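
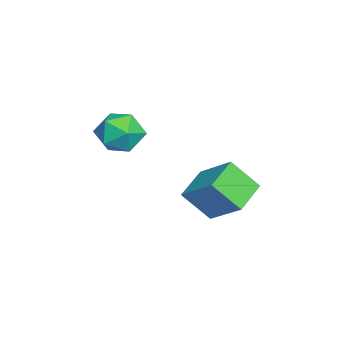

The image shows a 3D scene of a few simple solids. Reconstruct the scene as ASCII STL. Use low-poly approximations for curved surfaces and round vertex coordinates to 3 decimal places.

solid 
facet normal -0.675 0.190 0.713
outer loop
vertex -3.947 -0.477 1.192
vertex -3.761 -1.187 1.557
vertex -3.355 -0.504 1.759
endloop
endfacet
facet normal -0.400 0.795 0.456
outer loop
vertex -3.947 -0.477 1.192
vertex -3.355 -0.504 1.759
vertex -3.25 -0.06 1.076
endloop
endfacet
facet normal -0.527 0.813 -0.246
outer loop
vertex -3.947 -0.477 1.192
vertex -3.25 -0.06 1.076
vertex -3.591 -0.47 0.453
endloop
endfacet
facet normal -0.880 0.219 -0.422
outer loop
vertex -3.947 -0.477 1.192
vertex -3.591 -0.47 0.453
vertex -3.907 -1.166 0.75
endloop
endfacet
facet normal -0.971 -0.166 0.171
outer loop
vertex -3.947 -0.477 1.192
vertex -3.907 -1.166 0.75
vertex -3.761 -1.187 1.557
endloop
endfacet
facet normal 0.308 0.775 0.551
outer loop
vertex -3.25 -0.06 1.076
vertex -3.355 -0.504 1.759
vertex -2.633 -0.514 1.37
endloop
endfacet
facet normal -0.137 -0.205 0.969
outer loop
vertex -3.355 -0.504 1.759
vertex -3.761 -1.187 1.557
vertex -2.949 -1.21 1.667
endloop
endfacet
facet normal -0.618 -0.781 0.092
outer loop
vertex -3.761 -1.187 1.557
vertex -3.907 -1.166 0.75
vertex -3.29 -1.62 1.044
endloop
endfacet
facet normal -0.470 -0.157 -0.869
outer loop
vertex -3.907 -1.166 0.75
vertex -3.591 -0.47 0.453
vertex -3.185 -1.176 0.361
endloop
endfacet
facet normal 0.102 0.804 -0.585
outer loop
vertex -3.591 -0.47 0.453
vertex -3.25 -0.06 1.076
vertex -2.779 -0.493 0.563
endloop
endfacet
facet normal 0.880 -0.219 0.422
outer loop
vertex -2.593 -1.203 0.928
vertex -2.633 -0.514 1.37
vertex -2.949 -1.21 1.667
endloop
endfacet
facet normal 0.527 -0.813 0.246
outer loop
vertex -2.593 -1.203 0.928
vertex -2.949 -1.21 1.667
vertex -3.29 -1.62 1.044
endloop
endfacet
facet normal 0.400 -0.795 -0.456
outer loop
vertex -2.593 -1.203 0.928
vertex -3.29 -1.62 1.044
vertex -3.185 -1.176 0.361
endloop
endfacet
facet normal 0.675 -0.190 -0.713
outer loop
vertex -2.593 -1.203 0.928
vertex -3.185 -1.176 0.361
vertex -2.779 -0.493 0.563
endloop
endfacet
facet normal 0.971 0.166 -0.171
outer loop
vertex -2.593 -1.203 0.928
vertex -2.779 -0.493 0.563
vertex -2.633 -0.514 1.37
endloop
endfacet
facet normal 0.470 0.157 0.869
outer loop
vertex -2.949 -1.21 1.667
vertex -2.633 -0.514 1.37
vertex -3.355 -0.504 1.759
endloop
endfacet
facet normal -0.102 -0.804 0.585
outer loop
vertex -3.29 -1.62 1.044
vertex -2.949 -1.21 1.667
vertex -3.761 -1.187 1.557
endloop
endfacet
facet normal -0.308 -0.775 -0.551
outer loop
vertex -3.185 -1.176 0.361
vertex -3.29 -1.62 1.044
vertex -3.907 -1.166 0.75
endloop
endfacet
facet normal 0.137 0.205 -0.969
outer loop
vertex -2.779 -0.493 0.563
vertex -3.185 -1.176 0.361
vertex -3.591 -0.47 0.453
endloop
endfacet
facet normal 0.618 0.781 -0.092
outer loop
vertex -2.633 -0.514 1.37
vertex -2.779 -0.493 0.563
vertex -3.25 -0.06 1.076
endloop
endfacet
facet normal -0.879 0.359 0.315
outer loop
vertex -4.104 1.39 -0.892
vertex -3.402 2.338 -0.014
vertex -4.09 2.24 -1.822
endloop
endfacet
facet normal -0.477 -0.645 -0.597
outer loop
vertex -3.018 1.802 -2.206
vertex -4.104 1.39 -0.892
vertex -4.09 2.24 -1.822
endloop
endfacet
facet normal -0.879 0.359 0.315
outer loop
vertex -4.09 2.24 -1.822
vertex -3.402 2.338 -0.014
vertex -3.388 3.188 -0.944
endloop
endfacet
facet normal 0.011 0.675 -0.738
outer loop
vertex -3.388 3.188 -0.944
vertex -3.018 1.802 -2.206
vertex -4.09 2.24 -1.822
endloop
endfacet
facet normal -0.011 -0.675 0.738
outer loop
vertex -4.104 1.39 -0.892
vertex -2.33 1.9 -0.398
vertex -3.402 2.338 -0.014
endloop
endfacet
facet normal -0.477 -0.645 -0.597
outer loop
vertex -3.032 0.952 -1.276
vertex -4.104 1.39 -0.892
vertex -3.018 1.802 -2.206
endloop
endfacet
facet normal -0.011 -0.675 0.738
outer loop
vertex -3.032 0.952 -1.276
vertex -2.33 1.9 -0.398
vertex -4.104 1.39 -0.892
endloop
endfacet
facet normal 0.477 0.645 0.597
outer loop
vertex -3.402 2.338 -0.014
vertex -2.33 1.9 -0.398
vertex -3.388 3.188 -0.944
endloop
endfacet
facet normal 0.011 0.675 -0.738
outer loop
vertex -2.316 2.75 -1.328
vertex -3.018 1.802 -2.206
vertex -3.388 3.188 -0.944
endloop
endfacet
facet normal 0.477 0.645 0.597
outer loop
vertex -3.388 3.188 -0.944
vertex -2.33 1.9 -0.398
vertex -2.316 2.75 -1.328
endloop
endfacet
facet normal 0.879 -0.359 -0.315
outer loop
vertex -2.316 2.75 -1.328
vertex -3.032 0.952 -1.276
vertex -3.018 1.802 -2.206
endloop
endfacet
facet normal 0.879 -0.359 -0.315
outer loop
vertex -2.33 1.9 -0.398
vertex -3.032 0.952 -1.276
vertex -2.316 2.75 -1.328
endloop
endfacet

endsolid


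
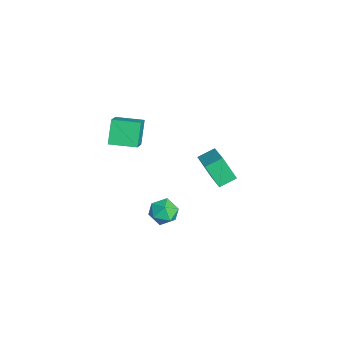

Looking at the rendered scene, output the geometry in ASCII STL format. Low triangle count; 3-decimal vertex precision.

solid 
facet normal -0.569 0.216 0.794
outer loop
vertex -0.572 -3.86 4.601
vertex -0.072 -2.3 4.535
vertex -2.069 -3.431 3.411
endloop
endfacet
facet normal -0.305 -0.952 0.040
outer loop
vertex -1.148 -3.78 2.125
vertex -0.572 -3.86 4.601
vertex -2.069 -3.431 3.411
endloop
endfacet
facet normal -0.569 0.216 0.794
outer loop
vertex -2.069 -3.431 3.411
vertex -0.072 -2.3 4.535
vertex -1.57 -1.871 3.345
endloop
endfacet
facet normal -0.764 0.219 -0.607
outer loop
vertex -1.57 -1.871 3.345
vertex -1.148 -3.78 2.125
vertex -2.069 -3.431 3.411
endloop
endfacet
facet normal 0.764 -0.219 0.607
outer loop
vertex -0.572 -3.86 4.601
vertex 0.849 -2.649 3.249
vertex -0.072 -2.3 4.535
endloop
endfacet
facet normal -0.304 -0.952 0.040
outer loop
vertex 0.35 -4.209 3.315
vertex -0.572 -3.86 4.601
vertex -1.148 -3.78 2.125
endloop
endfacet
facet normal 0.764 -0.219 0.607
outer loop
vertex 0.35 -4.209 3.315
vertex 0.849 -2.649 3.249
vertex -0.572 -3.86 4.601
endloop
endfacet
facet normal 0.304 0.952 -0.040
outer loop
vertex -0.072 -2.3 4.535
vertex 0.849 -2.649 3.249
vertex -1.57 -1.871 3.345
endloop
endfacet
facet normal -0.764 0.219 -0.607
outer loop
vertex -0.648 -2.22 2.059
vertex -1.148 -3.78 2.125
vertex -1.57 -1.871 3.345
endloop
endfacet
facet normal 0.304 0.952 -0.040
outer loop
vertex -1.57 -1.871 3.345
vertex 0.849 -2.649 3.249
vertex -0.648 -2.22 2.059
endloop
endfacet
facet normal 0.569 -0.216 -0.794
outer loop
vertex -0.648 -2.22 2.059
vertex 0.35 -4.209 3.315
vertex -1.148 -3.78 2.125
endloop
endfacet
facet normal 0.569 -0.216 -0.794
outer loop
vertex 0.849 -2.649 3.249
vertex 0.35 -4.209 3.315
vertex -0.648 -2.22 2.059
endloop
endfacet
facet normal 0.064 0.520 0.852
outer loop
vertex 3.191 -0.789 -0.355
vertex 2.498 -1.301 0.01
vertex 3.387 -1.576 0.111
endloop
endfacet
facet normal 0.698 0.486 0.527
outer loop
vertex 3.191 -0.789 -0.355
vertex 3.387 -1.576 0.111
vertex 3.844 -1.375 -0.68
endloop
endfacet
facet normal 0.627 0.769 -0.125
outer loop
vertex 3.191 -0.789 -0.355
vertex 3.844 -1.375 -0.68
vertex 3.237 -0.976 -1.271
endloop
endfacet
facet normal -0.050 0.978 -0.202
outer loop
vertex 3.191 -0.789 -0.355
vertex 3.237 -0.976 -1.271
vertex 2.406 -0.93 -0.844
endloop
endfacet
facet normal -0.398 0.825 0.401
outer loop
vertex 3.191 -0.789 -0.355
vertex 2.406 -0.93 -0.844
vertex 2.498 -1.301 0.01
endloop
endfacet
facet normal 0.869 -0.204 0.450
outer loop
vertex 3.844 -1.375 -0.68
vertex 3.387 -1.576 0.111
vertex 3.554 -2.25 -0.516
endloop
endfacet
facet normal -0.156 -0.146 0.977
outer loop
vertex 3.387 -1.576 0.111
vertex 2.498 -1.301 0.01
vertex 2.723 -2.204 -0.089
endloop
endfacet
facet normal -0.905 0.346 0.248
outer loop
vertex 2.498 -1.301 0.01
vertex 2.406 -0.93 -0.844
vertex 2.116 -1.805 -0.68
endloop
endfacet
facet normal -0.342 0.593 -0.729
outer loop
vertex 2.406 -0.93 -0.844
vertex 3.237 -0.976 -1.271
vertex 2.573 -1.604 -1.471
endloop
endfacet
facet normal 0.755 0.254 -0.604
outer loop
vertex 3.237 -0.976 -1.271
vertex 3.844 -1.375 -0.68
vertex 3.462 -1.879 -1.37
endloop
endfacet
facet normal 0.050 -0.978 0.202
outer loop
vertex 2.769 -2.391 -1.005
vertex 3.554 -2.25 -0.516
vertex 2.723 -2.204 -0.089
endloop
endfacet
facet normal -0.627 -0.769 0.125
outer loop
vertex 2.769 -2.391 -1.005
vertex 2.723 -2.204 -0.089
vertex 2.116 -1.805 -0.68
endloop
endfacet
facet normal -0.698 -0.486 -0.527
outer loop
vertex 2.769 -2.391 -1.005
vertex 2.116 -1.805 -0.68
vertex 2.573 -1.604 -1.471
endloop
endfacet
facet normal -0.064 -0.520 -0.852
outer loop
vertex 2.769 -2.391 -1.005
vertex 2.573 -1.604 -1.471
vertex 3.462 -1.879 -1.37
endloop
endfacet
facet normal 0.398 -0.825 -0.401
outer loop
vertex 2.769 -2.391 -1.005
vertex 3.462 -1.879 -1.37
vertex 3.554 -2.25 -0.516
endloop
endfacet
facet normal 0.342 -0.593 0.729
outer loop
vertex 2.723 -2.204 -0.089
vertex 3.554 -2.25 -0.516
vertex 3.387 -1.576 0.111
endloop
endfacet
facet normal -0.755 -0.254 0.604
outer loop
vertex 2.116 -1.805 -0.68
vertex 2.723 -2.204 -0.089
vertex 2.498 -1.301 0.01
endloop
endfacet
facet normal -0.869 0.204 -0.450
outer loop
vertex 2.573 -1.604 -1.471
vertex 2.116 -1.805 -0.68
vertex 2.406 -0.93 -0.844
endloop
endfacet
facet normal 0.156 0.146 -0.977
outer loop
vertex 3.462 -1.879 -1.37
vertex 2.573 -1.604 -1.471
vertex 3.237 -0.976 -1.271
endloop
endfacet
facet normal 0.905 -0.346 -0.248
outer loop
vertex 3.554 -2.25 -0.516
vertex 3.462 -1.879 -1.37
vertex 3.844 -1.375 -0.68
endloop
endfacet
facet normal -0.332 -0.415 0.847
outer loop
vertex -2.848 2.875 -2.11
vertex -4.651 2.766 -2.87
vertex -2.6 1.794 -2.542
endloop
endfacet
facet normal 0.920 0.056 0.388
outer loop
vertex -2.009 2.534 -4.05
vertex -2.848 2.875 -2.11
vertex -2.6 1.794 -2.542
endloop
endfacet
facet normal -0.332 -0.416 0.847
outer loop
vertex -2.6 1.794 -2.542
vertex -4.651 2.766 -2.87
vertex -4.403 1.686 -3.303
endloop
endfacet
facet normal 0.208 -0.908 -0.364
outer loop
vertex -4.403 1.686 -3.303
vertex -2.009 2.534 -4.05
vertex -2.6 1.794 -2.542
endloop
endfacet
facet normal -0.208 0.908 0.364
outer loop
vertex -2.848 2.875 -2.11
vertex -4.06 3.506 -4.378
vertex -4.651 2.766 -2.87
endloop
endfacet
facet normal 0.920 0.056 0.388
outer loop
vertex -2.257 3.614 -3.617
vertex -2.848 2.875 -2.11
vertex -2.009 2.534 -4.05
endloop
endfacet
facet normal -0.208 0.908 0.364
outer loop
vertex -2.257 3.614 -3.617
vertex -4.06 3.506 -4.378
vertex -2.848 2.875 -2.11
endloop
endfacet
facet normal -0.920 -0.056 -0.388
outer loop
vertex -4.651 2.766 -2.87
vertex -4.06 3.506 -4.378
vertex -4.403 1.686 -3.303
endloop
endfacet
facet normal 0.208 -0.908 -0.364
outer loop
vertex -3.812 2.425 -4.81
vertex -2.009 2.534 -4.05
vertex -4.403 1.686 -3.303
endloop
endfacet
facet normal -0.920 -0.056 -0.388
outer loop
vertex -4.403 1.686 -3.303
vertex -4.06 3.506 -4.378
vertex -3.812 2.425 -4.81
endloop
endfacet
facet normal 0.332 0.416 -0.847
outer loop
vertex -3.812 2.425 -4.81
vertex -2.257 3.614 -3.617
vertex -2.009 2.534 -4.05
endloop
endfacet
facet normal 0.333 0.415 -0.847
outer loop
vertex -4.06 3.506 -4.378
vertex -2.257 3.614 -3.617
vertex -3.812 2.425 -4.81
endloop
endfacet

endsolid


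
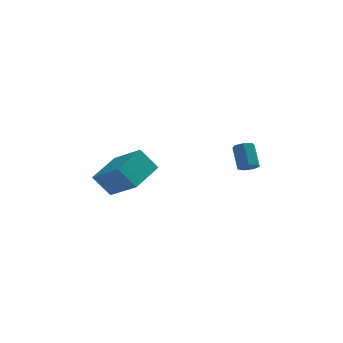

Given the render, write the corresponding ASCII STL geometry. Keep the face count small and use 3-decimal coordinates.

solid 
facet normal 0.201 -0.589 -0.783
outer loop
vertex 4.053 -3.343 2.347
vertex 3.616 -3.127 2.072
vertex 4.147 -2.951 2.076
endloop
endfacet
facet normal 0.960 -0.040 0.276
outer loop
vertex 4.053 -3.343 2.347
vertex 4.147 -2.951 2.076
vertex 3.762 -2.489 3.483
endloop
endfacet
facet normal 0.960 -0.040 0.276
outer loop
vertex 3.762 -2.489 3.483
vertex 4.147 -2.951 2.076
vertex 3.856 -2.097 3.212
endloop
endfacet
facet normal -0.201 0.589 0.783
outer loop
vertex 3.762 -2.489 3.483
vertex 3.856 -2.097 3.212
vertex 3.324 -2.273 3.208
endloop
endfacet
facet normal 0.201 -0.587 -0.784
outer loop
vertex 4.147 -2.951 2.076
vertex 3.616 -3.127 2.072
vertex 3.841 -2.691 1.803
endloop
endfacet
facet normal 0.750 0.606 -0.264
outer loop
vertex 4.147 -2.951 2.076
vertex 3.841 -2.691 1.803
vertex 3.856 -2.097 3.212
endloop
endfacet
facet normal 0.751 0.606 -0.263
outer loop
vertex 3.856 -2.097 3.212
vertex 3.841 -2.691 1.803
vertex 3.55 -1.837 2.938
endloop
endfacet
facet normal -0.201 0.589 0.783
outer loop
vertex 3.856 -2.097 3.212
vertex 3.55 -1.837 2.938
vertex 3.324 -2.273 3.208
endloop
endfacet
facet normal 0.201 -0.587 -0.784
outer loop
vertex 3.841 -2.691 1.803
vertex 3.616 -3.127 2.072
vertex 3.365 -2.759 1.732
endloop
endfacet
facet normal -0.023 0.796 -0.605
outer loop
vertex 3.841 -2.691 1.803
vertex 3.365 -2.759 1.732
vertex 3.55 -1.837 2.938
endloop
endfacet
facet normal -0.025 0.796 -0.605
outer loop
vertex 3.55 -1.837 2.938
vertex 3.365 -2.759 1.732
vertex 3.074 -1.906 2.867
endloop
endfacet
facet normal -0.202 0.589 0.782
outer loop
vertex 3.55 -1.837 2.938
vertex 3.074 -1.906 2.867
vertex 3.324 -2.273 3.208
endloop
endfacet
facet normal 0.200 -0.588 -0.784
outer loop
vertex 3.365 -2.759 1.732
vertex 3.616 -3.127 2.072
vertex 3.078 -3.105 1.918
endloop
endfacet
facet normal -0.782 0.385 -0.490
outer loop
vertex 3.365 -2.759 1.732
vertex 3.078 -3.105 1.918
vertex 3.074 -1.906 2.867
endloop
endfacet
facet normal -0.780 0.386 -0.492
outer loop
vertex 3.074 -1.906 2.867
vertex 3.078 -3.105 1.918
vertex 2.786 -2.251 3.053
endloop
endfacet
facet normal -0.201 0.590 0.782
outer loop
vertex 3.074 -1.906 2.867
vertex 2.786 -2.251 3.053
vertex 3.324 -2.273 3.208
endloop
endfacet
facet normal 0.200 -0.589 -0.783
outer loop
vertex 3.078 -3.105 1.918
vertex 3.616 -3.127 2.072
vertex 3.196 -3.466 2.22
endloop
endfacet
facet normal -0.949 -0.316 -0.007
outer loop
vertex 3.078 -3.105 1.918
vertex 3.196 -3.466 2.22
vertex 2.786 -2.251 3.053
endloop
endfacet
facet normal -0.949 -0.315 -0.007
outer loop
vertex 2.786 -2.251 3.053
vertex 3.196 -3.466 2.22
vertex 2.904 -2.613 3.355
endloop
endfacet
facet normal -0.202 0.588 0.783
outer loop
vertex 2.786 -2.251 3.053
vertex 2.904 -2.613 3.355
vertex 3.324 -2.273 3.208
endloop
endfacet
facet normal 0.199 -0.589 -0.783
outer loop
vertex 3.196 -3.466 2.22
vertex 3.616 -3.127 2.072
vertex 3.63 -3.573 2.411
endloop
endfacet
facet normal -0.404 -0.778 0.481
outer loop
vertex 3.196 -3.466 2.22
vertex 3.63 -3.573 2.411
vertex 2.904 -2.613 3.355
endloop
endfacet
facet normal -0.402 -0.778 0.482
outer loop
vertex 2.904 -2.613 3.355
vertex 3.63 -3.573 2.411
vertex 3.338 -2.719 3.546
endloop
endfacet
facet normal -0.201 0.588 0.784
outer loop
vertex 2.904 -2.613 3.355
vertex 3.338 -2.719 3.546
vertex 3.324 -2.273 3.208
endloop
endfacet
facet normal 0.202 -0.589 -0.783
outer loop
vertex 3.63 -3.573 2.411
vertex 3.616 -3.127 2.072
vertex 4.053 -3.343 2.347
endloop
endfacet
facet normal 0.448 -0.655 0.608
outer loop
vertex 3.63 -3.573 2.411
vertex 4.053 -3.343 2.347
vertex 3.338 -2.719 3.546
endloop
endfacet
facet normal 0.446 -0.657 0.608
outer loop
vertex 3.338 -2.719 3.546
vertex 4.053 -3.343 2.347
vertex 3.762 -2.489 3.483
endloop
endfacet
facet normal -0.202 0.587 0.784
outer loop
vertex 3.338 -2.719 3.546
vertex 3.762 -2.489 3.483
vertex 3.324 -2.273 3.208
endloop
endfacet
facet normal -0.602 -0.000 0.798
outer loop
vertex -2.75 -3.536 1.934
vertex -1.812 -1.821 2.643
vertex -4.166 -2.32 0.866
endloop
endfacet
facet normal -0.451 -0.825 -0.341
outer loop
vertex -3.268 -2.319 -0.323
vertex -2.75 -3.536 1.934
vertex -4.166 -2.32 0.866
endloop
endfacet
facet normal -0.602 -0.000 0.798
outer loop
vertex -4.166 -2.32 0.866
vertex -1.812 -1.821 2.643
vertex -3.227 -0.605 1.575
endloop
endfacet
facet normal -0.658 0.566 -0.497
outer loop
vertex -3.227 -0.605 1.575
vertex -3.268 -2.319 -0.323
vertex -4.166 -2.32 0.866
endloop
endfacet
facet normal 0.658 -0.565 0.497
outer loop
vertex -2.75 -3.536 1.934
vertex -0.914 -1.82 1.454
vertex -1.812 -1.821 2.643
endloop
endfacet
facet normal -0.451 -0.825 -0.341
outer loop
vertex -1.853 -3.535 0.745
vertex -2.75 -3.536 1.934
vertex -3.268 -2.319 -0.323
endloop
endfacet
facet normal 0.659 -0.566 0.496
outer loop
vertex -1.853 -3.535 0.745
vertex -0.914 -1.82 1.454
vertex -2.75 -3.536 1.934
endloop
endfacet
facet normal 0.451 0.825 0.341
outer loop
vertex -1.812 -1.821 2.643
vertex -0.914 -1.82 1.454
vertex -3.227 -0.605 1.575
endloop
endfacet
facet normal -0.659 0.565 -0.496
outer loop
vertex -2.33 -0.604 0.386
vertex -3.268 -2.319 -0.323
vertex -3.227 -0.605 1.575
endloop
endfacet
facet normal 0.451 0.825 0.341
outer loop
vertex -3.227 -0.605 1.575
vertex -0.914 -1.82 1.454
vertex -2.33 -0.604 0.386
endloop
endfacet
facet normal 0.603 0.000 -0.798
outer loop
vertex -2.33 -0.604 0.386
vertex -1.853 -3.535 0.745
vertex -3.268 -2.319 -0.323
endloop
endfacet
facet normal 0.602 0.000 -0.798
outer loop
vertex -0.914 -1.82 1.454
vertex -1.853 -3.535 0.745
vertex -2.33 -0.604 0.386
endloop
endfacet

endsolid


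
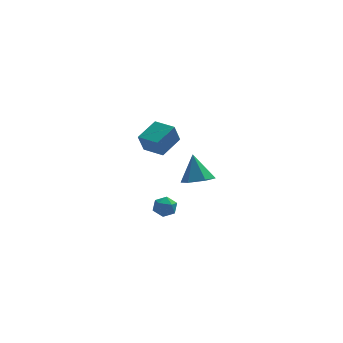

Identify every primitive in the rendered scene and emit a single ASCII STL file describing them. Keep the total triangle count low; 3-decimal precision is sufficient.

solid 
facet normal 0.156 -0.399 -0.903
outer loop
vertex 0.915 -1.447 -1.818
vertex -0.047 -1.408 -2.001
vertex 0.528 -0.65 -2.237
endloop
endfacet
facet normal 0.757 0.552 0.350
outer loop
vertex 0.915 -1.447 -1.818
vertex 0.528 -0.65 -2.237
vertex -0.333 -0.672 -0.339
endloop
endfacet
facet normal 0.156 -0.399 -0.903
outer loop
vertex 0.528 -0.65 -2.237
vertex -0.047 -1.408 -2.001
vertex -0.434 -0.611 -2.42
endloop
endfacet
facet normal 0.035 0.999 0.028
outer loop
vertex 0.528 -0.65 -2.237
vertex -0.434 -0.611 -2.42
vertex -0.333 -0.672 -0.339
endloop
endfacet
facet normal 0.155 -0.400 -0.903
outer loop
vertex -0.434 -0.611 -2.42
vertex -0.047 -1.408 -2.001
vertex -1.009 -1.368 -2.184
endloop
endfacet
facet normal -0.787 0.615 0.056
outer loop
vertex -0.434 -0.611 -2.42
vertex -1.009 -1.368 -2.184
vertex -0.333 -0.672 -0.339
endloop
endfacet
facet normal 0.155 -0.400 -0.903
outer loop
vertex -1.009 -1.368 -2.184
vertex -0.047 -1.408 -2.001
vertex -0.622 -2.165 -1.765
endloop
endfacet
facet normal -0.887 -0.217 0.407
outer loop
vertex -1.009 -1.368 -2.184
vertex -0.622 -2.165 -1.765
vertex -0.333 -0.672 -0.339
endloop
endfacet
facet normal 0.155 -0.400 -0.903
outer loop
vertex -0.622 -2.165 -1.765
vertex -0.047 -1.408 -2.001
vertex 0.34 -2.205 -1.582
endloop
endfacet
facet normal -0.166 -0.664 0.729
outer loop
vertex -0.622 -2.165 -1.765
vertex 0.34 -2.205 -1.582
vertex -0.333 -0.672 -0.339
endloop
endfacet
facet normal 0.156 -0.399 -0.903
outer loop
vertex 0.34 -2.205 -1.582
vertex -0.047 -1.408 -2.001
vertex 0.915 -1.447 -1.818
endloop
endfacet
facet normal 0.656 -0.280 0.701
outer loop
vertex 0.34 -2.205 -1.582
vertex 0.915 -1.447 -1.818
vertex -0.333 -0.672 -0.339
endloop
endfacet
facet normal -0.181 0.728 0.662
outer loop
vertex -1.798 -2.85 -2.745
vertex -2.436 -3.185 -2.551
vertex -1.803 -3.353 -2.193
endloop
endfacet
facet normal 0.520 0.629 0.578
outer loop
vertex -1.798 -2.85 -2.745
vertex -1.803 -3.353 -2.193
vertex -1.248 -3.353 -2.693
endloop
endfacet
facet normal 0.676 0.728 -0.112
outer loop
vertex -1.798 -2.85 -2.745
vertex -1.248 -3.353 -2.693
vertex -1.539 -3.185 -3.36
endloop
endfacet
facet normal 0.071 0.888 -0.454
outer loop
vertex -1.798 -2.85 -2.745
vertex -1.539 -3.185 -3.36
vertex -2.273 -3.081 -3.272
endloop
endfacet
facet normal -0.459 0.888 0.024
outer loop
vertex -1.798 -2.85 -2.745
vertex -2.273 -3.081 -3.272
vertex -2.436 -3.185 -2.551
endloop
endfacet
facet normal 0.668 -0.051 0.742
outer loop
vertex -1.248 -3.353 -2.693
vertex -1.803 -3.353 -2.193
vertex -1.547 -3.999 -2.468
endloop
endfacet
facet normal -0.467 0.109 0.877
outer loop
vertex -1.803 -3.353 -2.193
vertex -2.436 -3.185 -2.551
vertex -2.281 -3.895 -2.38
endloop
endfacet
facet normal -0.916 0.370 -0.154
outer loop
vertex -2.436 -3.185 -2.551
vertex -2.273 -3.081 -3.272
vertex -2.572 -3.727 -3.047
endloop
endfacet
facet normal -0.058 0.371 -0.927
outer loop
vertex -2.273 -3.081 -3.272
vertex -1.539 -3.185 -3.36
vertex -2.017 -3.727 -3.547
endloop
endfacet
facet normal 0.921 0.111 -0.374
outer loop
vertex -1.539 -3.185 -3.36
vertex -1.248 -3.353 -2.693
vertex -1.384 -3.895 -3.189
endloop
endfacet
facet normal -0.071 -0.888 0.454
outer loop
vertex -2.022 -4.23 -2.995
vertex -1.547 -3.999 -2.468
vertex -2.281 -3.895 -2.38
endloop
endfacet
facet normal -0.676 -0.728 0.112
outer loop
vertex -2.022 -4.23 -2.995
vertex -2.281 -3.895 -2.38
vertex -2.572 -3.727 -3.047
endloop
endfacet
facet normal -0.520 -0.629 -0.578
outer loop
vertex -2.022 -4.23 -2.995
vertex -2.572 -3.727 -3.047
vertex -2.017 -3.727 -3.547
endloop
endfacet
facet normal 0.181 -0.728 -0.662
outer loop
vertex -2.022 -4.23 -2.995
vertex -2.017 -3.727 -3.547
vertex -1.384 -3.895 -3.189
endloop
endfacet
facet normal 0.459 -0.888 -0.024
outer loop
vertex -2.022 -4.23 -2.995
vertex -1.384 -3.895 -3.189
vertex -1.547 -3.999 -2.468
endloop
endfacet
facet normal 0.058 -0.371 0.927
outer loop
vertex -2.281 -3.895 -2.38
vertex -1.547 -3.999 -2.468
vertex -1.803 -3.353 -2.193
endloop
endfacet
facet normal -0.921 -0.111 0.374
outer loop
vertex -2.572 -3.727 -3.047
vertex -2.281 -3.895 -2.38
vertex -2.436 -3.185 -2.551
endloop
endfacet
facet normal -0.668 0.051 -0.742
outer loop
vertex -2.017 -3.727 -3.547
vertex -2.572 -3.727 -3.047
vertex -2.273 -3.081 -3.272
endloop
endfacet
facet normal 0.467 -0.109 -0.877
outer loop
vertex -1.384 -3.895 -3.189
vertex -2.017 -3.727 -3.547
vertex -1.539 -3.185 -3.36
endloop
endfacet
facet normal 0.916 -0.370 0.154
outer loop
vertex -1.547 -3.999 -2.468
vertex -1.384 -3.895 -3.189
vertex -1.248 -3.353 -2.693
endloop
endfacet
facet normal -0.772 0.636 0.009
outer loop
vertex -3.383 3.574 -1.113
vertex -2.38 4.781 -0.435
vertex -3.051 3.994 -2.352
endloop
endfacet
facet normal -0.586 -0.706 -0.397
outer loop
vertex -1.94 3.079 -2.365
vertex -3.383 3.574 -1.113
vertex -3.051 3.994 -2.352
endloop
endfacet
facet normal -0.772 0.636 0.009
outer loop
vertex -3.051 3.994 -2.352
vertex -2.38 4.781 -0.435
vertex -2.048 5.202 -1.674
endloop
endfacet
facet normal 0.246 0.311 -0.918
outer loop
vertex -2.048 5.202 -1.674
vertex -1.94 3.079 -2.365
vertex -3.051 3.994 -2.352
endloop
endfacet
facet normal -0.246 -0.311 0.918
outer loop
vertex -3.383 3.574 -1.113
vertex -1.269 3.866 -0.448
vertex -2.38 4.781 -0.435
endloop
endfacet
facet normal -0.587 -0.706 -0.397
outer loop
vertex -2.272 2.658 -1.126
vertex -3.383 3.574 -1.113
vertex -1.94 3.079 -2.365
endloop
endfacet
facet normal -0.246 -0.311 0.918
outer loop
vertex -2.272 2.658 -1.126
vertex -1.269 3.866 -0.448
vertex -3.383 3.574 -1.113
endloop
endfacet
facet normal 0.586 0.706 0.397
outer loop
vertex -2.38 4.781 -0.435
vertex -1.269 3.866 -0.448
vertex -2.048 5.202 -1.674
endloop
endfacet
facet normal 0.246 0.311 -0.918
outer loop
vertex -0.937 4.286 -1.687
vertex -1.94 3.079 -2.365
vertex -2.048 5.202 -1.674
endloop
endfacet
facet normal 0.587 0.706 0.397
outer loop
vertex -2.048 5.202 -1.674
vertex -1.269 3.866 -0.448
vertex -0.937 4.286 -1.687
endloop
endfacet
facet normal 0.772 -0.636 -0.009
outer loop
vertex -0.937 4.286 -1.687
vertex -2.272 2.658 -1.126
vertex -1.94 3.079 -2.365
endloop
endfacet
facet normal 0.772 -0.636 -0.009
outer loop
vertex -1.269 3.866 -0.448
vertex -2.272 2.658 -1.126
vertex -0.937 4.286 -1.687
endloop
endfacet

endsolid


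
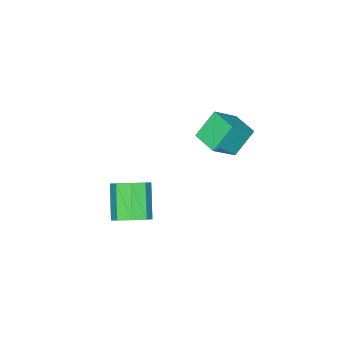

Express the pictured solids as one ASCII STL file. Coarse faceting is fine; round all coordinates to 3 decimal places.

solid 
facet normal -0.621 0.180 0.763
outer loop
vertex -3.731 -0.612 1.36
vertex -3.338 0.815 1.344
vertex -5.036 -0.265 0.216
endloop
endfacet
facet normal -0.265 -0.964 0.010
outer loop
vertex -3.962 -0.575 -1.104
vertex -3.731 -0.612 1.36
vertex -5.036 -0.265 0.216
endloop
endfacet
facet normal -0.621 0.180 0.763
outer loop
vertex -5.036 -0.265 0.216
vertex -3.338 0.815 1.344
vertex -4.643 1.162 0.2
endloop
endfacet
facet normal -0.738 0.196 -0.646
outer loop
vertex -4.643 1.162 0.2
vertex -3.962 -0.575 -1.104
vertex -5.036 -0.265 0.216
endloop
endfacet
facet normal 0.738 -0.196 0.646
outer loop
vertex -3.731 -0.612 1.36
vertex -2.264 0.505 0.024
vertex -3.338 0.815 1.344
endloop
endfacet
facet normal -0.265 -0.964 0.010
outer loop
vertex -2.657 -0.922 0.04
vertex -3.731 -0.612 1.36
vertex -3.962 -0.575 -1.104
endloop
endfacet
facet normal 0.738 -0.196 0.646
outer loop
vertex -2.657 -0.922 0.04
vertex -2.264 0.505 0.024
vertex -3.731 -0.612 1.36
endloop
endfacet
facet normal 0.265 0.964 -0.010
outer loop
vertex -3.338 0.815 1.344
vertex -2.264 0.505 0.024
vertex -4.643 1.162 0.2
endloop
endfacet
facet normal -0.738 0.196 -0.646
outer loop
vertex -3.569 0.852 -1.12
vertex -3.962 -0.575 -1.104
vertex -4.643 1.162 0.2
endloop
endfacet
facet normal 0.265 0.964 -0.010
outer loop
vertex -4.643 1.162 0.2
vertex -2.264 0.505 0.024
vertex -3.569 0.852 -1.12
endloop
endfacet
facet normal 0.621 -0.180 -0.763
outer loop
vertex -3.569 0.852 -1.12
vertex -2.657 -0.922 0.04
vertex -3.962 -0.575 -1.104
endloop
endfacet
facet normal 0.621 -0.180 -0.763
outer loop
vertex -2.264 0.505 0.024
vertex -2.657 -0.922 0.04
vertex -3.569 0.852 -1.12
endloop
endfacet
facet normal 0.538 0.494 -0.683
outer loop
vertex 2.775 -0.322 -2.077
vertex 2.282 -0.784 -2.8
vertex 2.155 0.056 -2.292
endloop
endfacet
facet normal 0.201 0.712 0.673
outer loop
vertex 2.775 -0.322 -2.077
vertex 2.155 0.056 -2.292
vertex 1.671 -1.334 -0.677
endloop
endfacet
facet normal 0.201 0.712 0.673
outer loop
vertex 1.671 -1.334 -0.677
vertex 2.155 0.056 -2.292
vertex 1.051 -0.956 -0.892
endloop
endfacet
facet normal -0.538 -0.494 0.683
outer loop
vertex 1.671 -1.334 -0.677
vertex 1.051 -0.956 -0.892
vertex 1.178 -1.796 -1.4
endloop
endfacet
facet normal 0.538 0.494 -0.683
outer loop
vertex 2.155 0.056 -2.292
vertex 2.282 -0.784 -2.8
vertex 1.609 -0.058 -2.805
endloop
endfacet
facet normal -0.437 0.857 0.275
outer loop
vertex 2.155 0.056 -2.292
vertex 1.609 -0.058 -2.805
vertex 1.051 -0.956 -0.892
endloop
endfacet
facet normal -0.437 0.857 0.275
outer loop
vertex 1.051 -0.956 -0.892
vertex 1.609 -0.058 -2.805
vertex 0.505 -1.07 -1.405
endloop
endfacet
facet normal -0.538 -0.494 0.683
outer loop
vertex 1.051 -0.956 -0.892
vertex 0.505 -1.07 -1.405
vertex 1.178 -1.796 -1.4
endloop
endfacet
facet normal 0.538 0.494 -0.683
outer loop
vertex 1.609 -0.058 -2.805
vertex 2.282 -0.784 -2.8
vertex 1.457 -0.597 -3.315
endloop
endfacet
facet normal -0.818 0.500 -0.284
outer loop
vertex 1.609 -0.058 -2.805
vertex 1.457 -0.597 -3.315
vertex 0.505 -1.07 -1.405
endloop
endfacet
facet normal -0.819 0.499 -0.285
outer loop
vertex 0.505 -1.07 -1.405
vertex 1.457 -0.597 -3.315
vertex 0.354 -1.609 -1.915
endloop
endfacet
facet normal -0.539 -0.495 0.682
outer loop
vertex 0.505 -1.07 -1.405
vertex 0.354 -1.609 -1.915
vertex 1.178 -1.796 -1.4
endloop
endfacet
facet normal 0.538 0.494 -0.683
outer loop
vertex 1.457 -0.597 -3.315
vertex 2.282 -0.784 -2.8
vertex 1.789 -1.246 -3.523
endloop
endfacet
facet normal -0.720 -0.151 -0.677
outer loop
vertex 1.457 -0.597 -3.315
vertex 1.789 -1.246 -3.523
vertex 0.354 -1.609 -1.915
endloop
endfacet
facet normal -0.720 -0.151 -0.677
outer loop
vertex 0.354 -1.609 -1.915
vertex 1.789 -1.246 -3.523
vertex 0.685 -2.258 -2.123
endloop
endfacet
facet normal -0.539 -0.494 0.683
outer loop
vertex 0.354 -1.609 -1.915
vertex 0.685 -2.258 -2.123
vertex 1.178 -1.796 -1.4
endloop
endfacet
facet normal 0.538 0.494 -0.683
outer loop
vertex 1.789 -1.246 -3.523
vertex 2.282 -0.784 -2.8
vertex 2.409 -1.624 -3.308
endloop
endfacet
facet normal -0.201 -0.712 -0.673
outer loop
vertex 1.789 -1.246 -3.523
vertex 2.409 -1.624 -3.308
vertex 0.685 -2.258 -2.123
endloop
endfacet
facet normal -0.201 -0.712 -0.673
outer loop
vertex 0.685 -2.258 -2.123
vertex 2.409 -1.624 -3.308
vertex 1.305 -2.636 -1.908
endloop
endfacet
facet normal -0.538 -0.494 0.683
outer loop
vertex 0.685 -2.258 -2.123
vertex 1.305 -2.636 -1.908
vertex 1.178 -1.796 -1.4
endloop
endfacet
facet normal 0.538 0.494 -0.683
outer loop
vertex 2.409 -1.624 -3.308
vertex 2.282 -0.784 -2.8
vertex 2.955 -1.51 -2.795
endloop
endfacet
facet normal 0.437 -0.857 -0.275
outer loop
vertex 2.409 -1.624 -3.308
vertex 2.955 -1.51 -2.795
vertex 1.305 -2.636 -1.908
endloop
endfacet
facet normal 0.437 -0.857 -0.275
outer loop
vertex 1.305 -2.636 -1.908
vertex 2.955 -1.51 -2.795
vertex 1.851 -2.522 -1.395
endloop
endfacet
facet normal -0.538 -0.494 0.683
outer loop
vertex 1.305 -2.636 -1.908
vertex 1.851 -2.522 -1.395
vertex 1.178 -1.796 -1.4
endloop
endfacet
facet normal 0.539 0.495 -0.682
outer loop
vertex 2.955 -1.51 -2.795
vertex 2.282 -0.784 -2.8
vertex 3.106 -0.971 -2.285
endloop
endfacet
facet normal 0.819 -0.499 0.285
outer loop
vertex 2.955 -1.51 -2.795
vertex 3.106 -0.971 -2.285
vertex 1.851 -2.522 -1.395
endloop
endfacet
facet normal 0.819 -0.499 0.284
outer loop
vertex 1.851 -2.522 -1.395
vertex 3.106 -0.971 -2.285
vertex 2.003 -1.983 -0.885
endloop
endfacet
facet normal -0.538 -0.494 0.683
outer loop
vertex 1.851 -2.522 -1.395
vertex 2.003 -1.983 -0.885
vertex 1.178 -1.796 -1.4
endloop
endfacet
facet normal 0.539 0.494 -0.683
outer loop
vertex 3.106 -0.971 -2.285
vertex 2.282 -0.784 -2.8
vertex 2.775 -0.322 -2.077
endloop
endfacet
facet normal 0.721 0.151 0.677
outer loop
vertex 3.106 -0.971 -2.285
vertex 2.775 -0.322 -2.077
vertex 2.003 -1.983 -0.885
endloop
endfacet
facet normal 0.720 0.151 0.677
outer loop
vertex 2.003 -1.983 -0.885
vertex 2.775 -0.322 -2.077
vertex 1.671 -1.334 -0.677
endloop
endfacet
facet normal -0.538 -0.494 0.683
outer loop
vertex 2.003 -1.983 -0.885
vertex 1.671 -1.334 -0.677
vertex 1.178 -1.796 -1.4
endloop
endfacet

endsolid


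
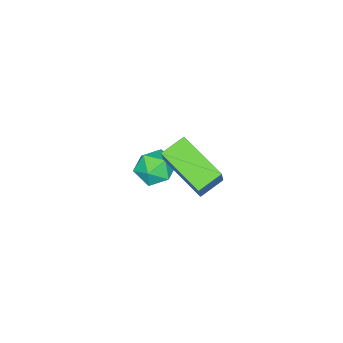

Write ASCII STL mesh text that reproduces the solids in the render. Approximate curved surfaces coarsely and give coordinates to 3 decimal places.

solid 
facet normal -0.996 0.013 0.083
outer loop
vertex -3.473 -0.008 -0.742
vertex -3.516 -0.785 -1.137
vertex -3.443 -0.74 -0.268
endloop
endfacet
facet normal -0.691 0.373 0.619
outer loop
vertex -3.473 -0.008 -0.742
vertex -3.443 -0.74 -0.268
vertex -2.912 -0.075 -0.076
endloop
endfacet
facet normal -0.294 0.894 0.338
outer loop
vertex -3.473 -0.008 -0.742
vertex -2.912 -0.075 -0.076
vertex -2.657 0.292 -0.825
endloop
endfacet
facet normal -0.353 0.858 -0.373
outer loop
vertex -3.473 -0.008 -0.742
vertex -2.657 0.292 -0.825
vertex -3.03 -0.147 -1.481
endloop
endfacet
facet normal -0.787 0.313 -0.531
outer loop
vertex -3.473 -0.008 -0.742
vertex -3.03 -0.147 -1.481
vertex -3.516 -0.785 -1.137
endloop
endfacet
facet normal -0.256 -0.074 0.964
outer loop
vertex -2.912 -0.075 -0.076
vertex -3.443 -0.74 -0.268
vertex -2.61 -0.893 -0.059
endloop
endfacet
facet normal -0.749 -0.655 0.097
outer loop
vertex -3.443 -0.74 -0.268
vertex -3.516 -0.785 -1.137
vertex -2.983 -1.332 -0.715
endloop
endfacet
facet normal -0.411 -0.170 -0.896
outer loop
vertex -3.516 -0.785 -1.137
vertex -3.03 -0.147 -1.481
vertex -2.728 -0.965 -1.464
endloop
endfacet
facet normal 0.291 0.710 -0.641
outer loop
vertex -3.03 -0.147 -1.481
vertex -2.657 0.292 -0.825
vertex -2.197 -0.3 -1.272
endloop
endfacet
facet normal 0.387 0.769 0.509
outer loop
vertex -2.657 0.292 -0.825
vertex -2.912 -0.075 -0.076
vertex -2.124 -0.255 -0.403
endloop
endfacet
facet normal 0.353 -0.858 0.373
outer loop
vertex -2.167 -1.032 -0.798
vertex -2.61 -0.893 -0.059
vertex -2.983 -1.332 -0.715
endloop
endfacet
facet normal 0.294 -0.894 -0.338
outer loop
vertex -2.167 -1.032 -0.798
vertex -2.983 -1.332 -0.715
vertex -2.728 -0.965 -1.464
endloop
endfacet
facet normal 0.691 -0.373 -0.619
outer loop
vertex -2.167 -1.032 -0.798
vertex -2.728 -0.965 -1.464
vertex -2.197 -0.3 -1.272
endloop
endfacet
facet normal 0.996 -0.013 -0.083
outer loop
vertex -2.167 -1.032 -0.798
vertex -2.197 -0.3 -1.272
vertex -2.124 -0.255 -0.403
endloop
endfacet
facet normal 0.787 -0.313 0.531
outer loop
vertex -2.167 -1.032 -0.798
vertex -2.124 -0.255 -0.403
vertex -2.61 -0.893 -0.059
endloop
endfacet
facet normal -0.291 -0.710 0.641
outer loop
vertex -2.983 -1.332 -0.715
vertex -2.61 -0.893 -0.059
vertex -3.443 -0.74 -0.268
endloop
endfacet
facet normal -0.387 -0.769 -0.509
outer loop
vertex -2.728 -0.965 -1.464
vertex -2.983 -1.332 -0.715
vertex -3.516 -0.785 -1.137
endloop
endfacet
facet normal 0.256 0.074 -0.964
outer loop
vertex -2.197 -0.3 -1.272
vertex -2.728 -0.965 -1.464
vertex -3.03 -0.147 -1.481
endloop
endfacet
facet normal 0.749 0.655 -0.097
outer loop
vertex -2.124 -0.255 -0.403
vertex -2.197 -0.3 -1.272
vertex -2.657 0.292 -0.825
endloop
endfacet
facet normal 0.411 0.170 0.896
outer loop
vertex -2.61 -0.893 -0.059
vertex -2.124 -0.255 -0.403
vertex -2.912 -0.075 -0.076
endloop
endfacet
facet normal -0.458 -0.316 -0.831
outer loop
vertex -0.869 1.582 2.768
vertex -1.789 1.847 3.174
vertex -0.693 3.401 1.98
endloop
endfacet
facet normal 0.885 -0.255 -0.391
outer loop
vertex 0.049 3.913 3.326
vertex -0.869 1.582 2.768
vertex -0.693 3.401 1.98
endloop
endfacet
facet normal -0.458 -0.316 -0.831
outer loop
vertex -0.693 3.401 1.98
vertex -1.789 1.847 3.174
vertex -1.613 3.666 2.386
endloop
endfacet
facet normal 0.088 0.914 -0.396
outer loop
vertex -1.613 3.666 2.386
vertex 0.049 3.913 3.326
vertex -0.693 3.401 1.98
endloop
endfacet
facet normal -0.088 -0.914 0.396
outer loop
vertex -0.869 1.582 2.768
vertex -1.047 2.359 4.52
vertex -1.789 1.847 3.174
endloop
endfacet
facet normal 0.885 -0.255 -0.391
outer loop
vertex -0.127 2.094 4.114
vertex -0.869 1.582 2.768
vertex 0.049 3.913 3.326
endloop
endfacet
facet normal -0.088 -0.914 0.396
outer loop
vertex -0.127 2.094 4.114
vertex -1.047 2.359 4.52
vertex -0.869 1.582 2.768
endloop
endfacet
facet normal -0.885 0.255 0.391
outer loop
vertex -1.789 1.847 3.174
vertex -1.047 2.359 4.52
vertex -1.613 3.666 2.386
endloop
endfacet
facet normal 0.088 0.914 -0.396
outer loop
vertex -0.871 4.178 3.732
vertex 0.049 3.913 3.326
vertex -1.613 3.666 2.386
endloop
endfacet
facet normal -0.885 0.255 0.391
outer loop
vertex -1.613 3.666 2.386
vertex -1.047 2.359 4.52
vertex -0.871 4.178 3.732
endloop
endfacet
facet normal 0.458 0.316 0.831
outer loop
vertex -0.871 4.178 3.732
vertex -0.127 2.094 4.114
vertex 0.049 3.913 3.326
endloop
endfacet
facet normal 0.458 0.316 0.831
outer loop
vertex -1.047 2.359 4.52
vertex -0.127 2.094 4.114
vertex -0.871 4.178 3.732
endloop
endfacet

endsolid


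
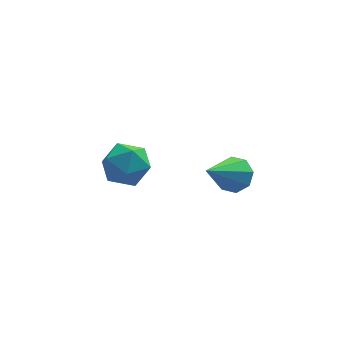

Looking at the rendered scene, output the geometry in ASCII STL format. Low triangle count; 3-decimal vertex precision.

solid 
facet normal 0.538 0.521 -0.663
outer loop
vertex 2.951 -1.36 2.288
vertex 2.42 -1.136 2.033
vertex 2.807 -0.949 2.494
endloop
endfacet
facet normal 0.592 -0.186 0.784
outer loop
vertex 2.951 -1.36 2.288
vertex 2.807 -0.949 2.494
vertex 1.42 -2.104 3.267
endloop
endfacet
facet normal 0.539 0.520 -0.663
outer loop
vertex 2.807 -0.949 2.494
vertex 2.42 -1.136 2.033
vertex 2.437 -0.647 2.43
endloop
endfacet
facet normal 0.170 0.399 0.901
outer loop
vertex 2.807 -0.949 2.494
vertex 2.437 -0.647 2.43
vertex 1.42 -2.104 3.267
endloop
endfacet
facet normal 0.538 0.520 -0.664
outer loop
vertex 2.437 -0.647 2.43
vertex 2.42 -1.136 2.033
vertex 2.057 -0.632 2.134
endloop
endfacet
facet normal -0.446 0.659 0.606
outer loop
vertex 2.437 -0.647 2.43
vertex 2.057 -0.632 2.134
vertex 1.42 -2.104 3.267
endloop
endfacet
facet normal 0.538 0.520 -0.663
outer loop
vertex 2.057 -0.632 2.134
vertex 2.42 -1.136 2.033
vertex 1.89 -0.912 1.779
endloop
endfacet
facet normal -0.894 0.442 0.072
outer loop
vertex 2.057 -0.632 2.134
vertex 1.89 -0.912 1.779
vertex 1.42 -2.104 3.267
endloop
endfacet
facet normal 0.538 0.521 -0.663
outer loop
vertex 1.89 -0.912 1.779
vertex 2.42 -1.136 2.033
vertex 2.034 -1.323 1.573
endloop
endfacet
facet normal -0.913 -0.125 -0.389
outer loop
vertex 1.89 -0.912 1.779
vertex 2.034 -1.323 1.573
vertex 1.42 -2.104 3.267
endloop
endfacet
facet normal 0.538 0.521 -0.663
outer loop
vertex 2.034 -1.323 1.573
vertex 2.42 -1.136 2.033
vertex 2.404 -1.625 1.636
endloop
endfacet
facet normal -0.492 -0.709 -0.505
outer loop
vertex 2.034 -1.323 1.573
vertex 2.404 -1.625 1.636
vertex 1.42 -2.104 3.267
endloop
endfacet
facet normal 0.539 0.520 -0.663
outer loop
vertex 2.404 -1.625 1.636
vertex 2.42 -1.136 2.033
vertex 2.784 -1.64 1.933
endloop
endfacet
facet normal 0.125 -0.970 -0.209
outer loop
vertex 2.404 -1.625 1.636
vertex 2.784 -1.64 1.933
vertex 1.42 -2.104 3.267
endloop
endfacet
facet normal 0.538 0.520 -0.663
outer loop
vertex 2.784 -1.64 1.933
vertex 2.42 -1.136 2.033
vertex 2.951 -1.36 2.288
endloop
endfacet
facet normal 0.573 -0.753 0.324
outer loop
vertex 2.784 -1.64 1.933
vertex 2.951 -1.36 2.288
vertex 1.42 -2.104 3.267
endloop
endfacet
facet normal -0.409 0.910 0.072
outer loop
vertex -0.226 2.883 -0.321
vertex -1.011 2.521 -0.2
vertex -0.501 2.696 0.486
endloop
endfacet
facet normal 0.267 0.915 0.303
outer loop
vertex -0.226 2.883 -0.321
vertex -0.501 2.696 0.486
vertex 0.325 2.531 0.256
endloop
endfacet
facet normal 0.684 0.692 -0.231
outer loop
vertex -0.226 2.883 -0.321
vertex 0.325 2.531 0.256
vertex 0.325 2.255 -0.572
endloop
endfacet
facet normal 0.266 0.550 -0.792
outer loop
vertex -0.226 2.883 -0.321
vertex 0.325 2.255 -0.572
vertex -0.501 2.249 -0.854
endloop
endfacet
facet normal -0.409 0.685 -0.603
outer loop
vertex -0.226 2.883 -0.321
vertex -0.501 2.249 -0.854
vertex -1.011 2.521 -0.2
endloop
endfacet
facet normal 0.322 0.443 0.837
outer loop
vertex 0.325 2.531 0.256
vertex -0.501 2.696 0.486
vertex -0.119 1.951 0.734
endloop
endfacet
facet normal -0.772 0.435 0.463
outer loop
vertex -0.501 2.696 0.486
vertex -1.011 2.521 -0.2
vertex -0.945 1.945 0.452
endloop
endfacet
facet normal -0.772 0.071 -0.632
outer loop
vertex -1.011 2.521 -0.2
vertex -0.501 2.249 -0.854
vertex -0.945 1.669 -0.376
endloop
endfacet
facet normal 0.321 -0.147 -0.936
outer loop
vertex -0.501 2.249 -0.854
vertex 0.325 2.255 -0.572
vertex -0.119 1.504 -0.606
endloop
endfacet
facet normal 0.996 0.083 -0.028
outer loop
vertex 0.325 2.255 -0.572
vertex 0.325 2.531 0.256
vertex 0.391 1.679 0.08
endloop
endfacet
facet normal -0.266 -0.550 0.792
outer loop
vertex -0.394 1.317 0.201
vertex -0.119 1.951 0.734
vertex -0.945 1.945 0.452
endloop
endfacet
facet normal -0.684 -0.692 0.231
outer loop
vertex -0.394 1.317 0.201
vertex -0.945 1.945 0.452
vertex -0.945 1.669 -0.376
endloop
endfacet
facet normal -0.267 -0.915 -0.303
outer loop
vertex -0.394 1.317 0.201
vertex -0.945 1.669 -0.376
vertex -0.119 1.504 -0.606
endloop
endfacet
facet normal 0.409 -0.910 -0.072
outer loop
vertex -0.394 1.317 0.201
vertex -0.119 1.504 -0.606
vertex 0.391 1.679 0.08
endloop
endfacet
facet normal 0.409 -0.685 0.603
outer loop
vertex -0.394 1.317 0.201
vertex 0.391 1.679 0.08
vertex -0.119 1.951 0.734
endloop
endfacet
facet normal -0.321 0.147 0.936
outer loop
vertex -0.945 1.945 0.452
vertex -0.119 1.951 0.734
vertex -0.501 2.696 0.486
endloop
endfacet
facet normal -0.996 -0.083 0.028
outer loop
vertex -0.945 1.669 -0.376
vertex -0.945 1.945 0.452
vertex -1.011 2.521 -0.2
endloop
endfacet
facet normal -0.322 -0.443 -0.837
outer loop
vertex -0.119 1.504 -0.606
vertex -0.945 1.669 -0.376
vertex -0.501 2.249 -0.854
endloop
endfacet
facet normal 0.772 -0.435 -0.463
outer loop
vertex 0.391 1.679 0.08
vertex -0.119 1.504 -0.606
vertex 0.325 2.255 -0.572
endloop
endfacet
facet normal 0.772 -0.071 0.632
outer loop
vertex -0.119 1.951 0.734
vertex 0.391 1.679 0.08
vertex 0.325 2.531 0.256
endloop
endfacet

endsolid


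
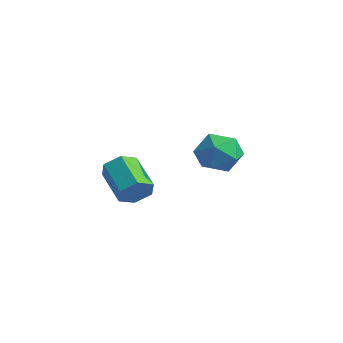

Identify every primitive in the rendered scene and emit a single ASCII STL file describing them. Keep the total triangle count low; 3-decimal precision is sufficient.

solid 
facet normal 0.861 -0.136 -0.490
outer loop
vertex 1.78 -1.732 -1.608
vertex 1.408 -1.565 -2.308
vertex 1.747 -0.969 -1.878
endloop
endfacet
facet normal 0.507 0.307 0.806
outer loop
vertex 1.78 -1.732 -1.608
vertex 1.747 -0.969 -1.878
vertex 0.204 -1.481 -0.712
endloop
endfacet
facet normal 0.507 0.307 0.806
outer loop
vertex 0.204 -1.481 -0.712
vertex 1.747 -0.969 -1.878
vertex 0.171 -0.718 -0.982
endloop
endfacet
facet normal -0.861 0.136 0.490
outer loop
vertex 0.204 -1.481 -0.712
vertex 0.171 -0.718 -0.982
vertex -0.168 -1.315 -1.412
endloop
endfacet
facet normal 0.861 -0.137 -0.489
outer loop
vertex 1.747 -0.969 -1.878
vertex 1.408 -1.565 -2.308
vertex 1.376 -0.802 -2.578
endloop
endfacet
facet normal 0.220 0.969 0.115
outer loop
vertex 1.747 -0.969 -1.878
vertex 1.376 -0.802 -2.578
vertex 0.171 -0.718 -0.982
endloop
endfacet
facet normal 0.219 0.969 0.114
outer loop
vertex 0.171 -0.718 -0.982
vertex 1.376 -0.802 -2.578
vertex -0.2 -0.552 -1.682
endloop
endfacet
facet normal -0.861 0.137 0.489
outer loop
vertex 0.171 -0.718 -0.982
vertex -0.2 -0.552 -1.682
vertex -0.168 -1.315 -1.412
endloop
endfacet
facet normal 0.861 -0.137 -0.490
outer loop
vertex 1.376 -0.802 -2.578
vertex 1.408 -1.565 -2.308
vertex 1.036 -1.399 -3.008
endloop
endfacet
facet normal -0.288 0.662 -0.692
outer loop
vertex 1.376 -0.802 -2.578
vertex 1.036 -1.399 -3.008
vertex -0.2 -0.552 -1.682
endloop
endfacet
facet normal -0.288 0.663 -0.691
outer loop
vertex -0.2 -0.552 -1.682
vertex 1.036 -1.399 -3.008
vertex -0.54 -1.148 -2.112
endloop
endfacet
facet normal -0.861 0.137 0.490
outer loop
vertex -0.2 -0.552 -1.682
vertex -0.54 -1.148 -2.112
vertex -0.168 -1.315 -1.412
endloop
endfacet
facet normal 0.861 -0.136 -0.490
outer loop
vertex 1.036 -1.399 -3.008
vertex 1.408 -1.565 -2.308
vertex 1.069 -2.162 -2.738
endloop
endfacet
facet normal -0.507 -0.307 -0.806
outer loop
vertex 1.036 -1.399 -3.008
vertex 1.069 -2.162 -2.738
vertex -0.54 -1.148 -2.112
endloop
endfacet
facet normal -0.507 -0.307 -0.806
outer loop
vertex -0.54 -1.148 -2.112
vertex 1.069 -2.162 -2.738
vertex -0.507 -1.911 -1.842
endloop
endfacet
facet normal -0.861 0.136 0.490
outer loop
vertex -0.54 -1.148 -2.112
vertex -0.507 -1.911 -1.842
vertex -0.168 -1.315 -1.412
endloop
endfacet
facet normal 0.861 -0.137 -0.489
outer loop
vertex 1.069 -2.162 -2.738
vertex 1.408 -1.565 -2.308
vertex 1.44 -2.328 -2.038
endloop
endfacet
facet normal -0.219 -0.969 -0.114
outer loop
vertex 1.069 -2.162 -2.738
vertex 1.44 -2.328 -2.038
vertex -0.507 -1.911 -1.842
endloop
endfacet
facet normal -0.219 -0.969 -0.115
outer loop
vertex -0.507 -1.911 -1.842
vertex 1.44 -2.328 -2.038
vertex -0.136 -2.078 -1.142
endloop
endfacet
facet normal -0.861 0.137 0.489
outer loop
vertex -0.507 -1.911 -1.842
vertex -0.136 -2.078 -1.142
vertex -0.168 -1.315 -1.412
endloop
endfacet
facet normal 0.861 -0.137 -0.490
outer loop
vertex 1.44 -2.328 -2.038
vertex 1.408 -1.565 -2.308
vertex 1.78 -1.732 -1.608
endloop
endfacet
facet normal 0.288 -0.663 0.691
outer loop
vertex 1.44 -2.328 -2.038
vertex 1.78 -1.732 -1.608
vertex -0.136 -2.078 -1.142
endloop
endfacet
facet normal 0.288 -0.662 0.692
outer loop
vertex -0.136 -2.078 -1.142
vertex 1.78 -1.732 -1.608
vertex 0.204 -1.481 -0.712
endloop
endfacet
facet normal -0.861 0.137 0.490
outer loop
vertex -0.136 -2.078 -1.142
vertex 0.204 -1.481 -0.712
vertex -0.168 -1.315 -1.412
endloop
endfacet
facet normal -0.857 0.515 -0.008
outer loop
vertex -0.55 4.065 -2.229
vertex -1.02 3.295 -1.505
vertex -0.467 4.221 -1.086
endloop
endfacet
facet normal -0.299 0.948 -0.108
outer loop
vertex -0.55 4.065 -2.229
vertex -0.467 4.221 -1.086
vertex 0.445 4.431 -1.766
endloop
endfacet
facet normal 0.053 0.725 -0.687
outer loop
vertex -0.55 4.065 -2.229
vertex 0.445 4.431 -1.766
vertex 0.455 3.635 -2.605
endloop
endfacet
facet normal -0.288 0.154 -0.945
outer loop
vertex -0.55 4.065 -2.229
vertex 0.455 3.635 -2.605
vertex -0.45 2.933 -2.444
endloop
endfacet
facet normal -0.850 0.025 -0.526
outer loop
vertex -0.55 4.065 -2.229
vertex -0.45 2.933 -2.444
vertex -1.02 3.295 -1.505
endloop
endfacet
facet normal 0.136 0.880 0.455
outer loop
vertex 0.445 4.431 -1.766
vertex -0.467 4.221 -1.086
vertex 0.59 3.887 -0.756
endloop
endfacet
facet normal -0.767 0.179 0.616
outer loop
vertex -0.467 4.221 -1.086
vertex -1.02 3.295 -1.505
vertex -0.315 3.185 -0.595
endloop
endfacet
facet normal -0.757 -0.615 -0.222
outer loop
vertex -1.02 3.295 -1.505
vertex -0.45 2.933 -2.444
vertex -0.305 2.389 -1.434
endloop
endfacet
facet normal 0.154 -0.405 -0.901
outer loop
vertex -0.45 2.933 -2.444
vertex 0.455 3.635 -2.605
vertex 0.607 2.599 -2.114
endloop
endfacet
facet normal 0.705 0.519 -0.484
outer loop
vertex 0.455 3.635 -2.605
vertex 0.445 4.431 -1.766
vertex 1.16 3.525 -1.695
endloop
endfacet
facet normal 0.288 -0.154 0.945
outer loop
vertex 0.69 2.755 -0.971
vertex 0.59 3.887 -0.756
vertex -0.315 3.185 -0.595
endloop
endfacet
facet normal -0.053 -0.725 0.687
outer loop
vertex 0.69 2.755 -0.971
vertex -0.315 3.185 -0.595
vertex -0.305 2.389 -1.434
endloop
endfacet
facet normal 0.299 -0.948 0.108
outer loop
vertex 0.69 2.755 -0.971
vertex -0.305 2.389 -1.434
vertex 0.607 2.599 -2.114
endloop
endfacet
facet normal 0.857 -0.515 0.008
outer loop
vertex 0.69 2.755 -0.971
vertex 0.607 2.599 -2.114
vertex 1.16 3.525 -1.695
endloop
endfacet
facet normal 0.850 -0.025 0.526
outer loop
vertex 0.69 2.755 -0.971
vertex 1.16 3.525 -1.695
vertex 0.59 3.887 -0.756
endloop
endfacet
facet normal -0.154 0.405 0.901
outer loop
vertex -0.315 3.185 -0.595
vertex 0.59 3.887 -0.756
vertex -0.467 4.221 -1.086
endloop
endfacet
facet normal -0.705 -0.519 0.484
outer loop
vertex -0.305 2.389 -1.434
vertex -0.315 3.185 -0.595
vertex -1.02 3.295 -1.505
endloop
endfacet
facet normal -0.136 -0.880 -0.455
outer loop
vertex 0.607 2.599 -2.114
vertex -0.305 2.389 -1.434
vertex -0.45 2.933 -2.444
endloop
endfacet
facet normal 0.767 -0.179 -0.616
outer loop
vertex 1.16 3.525 -1.695
vertex 0.607 2.599 -2.114
vertex 0.455 3.635 -2.605
endloop
endfacet
facet normal 0.757 0.615 0.222
outer loop
vertex 0.59 3.887 -0.756
vertex 1.16 3.525 -1.695
vertex 0.445 4.431 -1.766
endloop
endfacet

endsolid


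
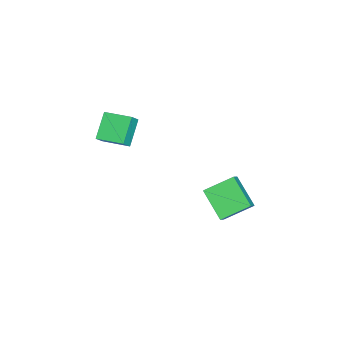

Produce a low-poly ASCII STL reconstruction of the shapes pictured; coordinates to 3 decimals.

solid 
facet normal -0.611 0.189 -0.769
outer loop
vertex -4.2 -3.692 1.033
vertex -3.997 -2.072 1.27
vertex -2.854 -3.703 -0.039
endloop
endfacet
facet normal -0.123 -0.982 -0.144
outer loop
vertex -2.323 -3.868 0.63
vertex -4.2 -3.692 1.033
vertex -2.854 -3.703 -0.039
endloop
endfacet
facet normal -0.611 0.189 -0.769
outer loop
vertex -2.854 -3.703 -0.039
vertex -3.997 -2.072 1.27
vertex -2.652 -2.083 0.198
endloop
endfacet
facet normal 0.782 -0.006 -0.623
outer loop
vertex -2.652 -2.083 0.198
vertex -2.323 -3.868 0.63
vertex -2.854 -3.703 -0.039
endloop
endfacet
facet normal -0.782 0.007 0.623
outer loop
vertex -4.2 -3.692 1.033
vertex -3.466 -2.237 1.939
vertex -3.997 -2.072 1.27
endloop
endfacet
facet normal -0.123 -0.982 -0.144
outer loop
vertex -3.668 -3.857 1.702
vertex -4.2 -3.692 1.033
vertex -2.323 -3.868 0.63
endloop
endfacet
facet normal -0.782 0.006 0.623
outer loop
vertex -3.668 -3.857 1.702
vertex -3.466 -2.237 1.939
vertex -4.2 -3.692 1.033
endloop
endfacet
facet normal 0.123 0.982 0.144
outer loop
vertex -3.997 -2.072 1.27
vertex -3.466 -2.237 1.939
vertex -2.652 -2.083 0.198
endloop
endfacet
facet normal 0.782 -0.007 -0.623
outer loop
vertex -2.12 -2.248 0.867
vertex -2.323 -3.868 0.63
vertex -2.652 -2.083 0.198
endloop
endfacet
facet normal 0.123 0.982 0.144
outer loop
vertex -2.652 -2.083 0.198
vertex -3.466 -2.237 1.939
vertex -2.12 -2.248 0.867
endloop
endfacet
facet normal 0.611 -0.189 0.769
outer loop
vertex -2.12 -2.248 0.867
vertex -3.668 -3.857 1.702
vertex -2.323 -3.868 0.63
endloop
endfacet
facet normal 0.611 -0.189 0.769
outer loop
vertex -3.466 -2.237 1.939
vertex -3.668 -3.857 1.702
vertex -2.12 -2.248 0.867
endloop
endfacet
facet normal -0.715 0.022 -0.698
outer loop
vertex -2.43 2.228 -2.099
vertex -3.236 3.635 -1.23
vertex -1.352 3.503 -3.164
endloop
endfacet
facet normal 0.438 -0.765 -0.472
outer loop
vertex -0.744 3.485 -2.57
vertex -2.43 2.228 -2.099
vertex -1.352 3.503 -3.164
endloop
endfacet
facet normal -0.715 0.022 -0.698
outer loop
vertex -1.352 3.503 -3.164
vertex -3.236 3.635 -1.23
vertex -2.159 4.91 -2.294
endloop
endfacet
facet normal 0.544 0.644 -0.537
outer loop
vertex -2.159 4.91 -2.294
vertex -0.744 3.485 -2.57
vertex -1.352 3.503 -3.164
endloop
endfacet
facet normal -0.544 -0.644 0.538
outer loop
vertex -2.43 2.228 -2.099
vertex -2.628 3.617 -0.636
vertex -3.236 3.635 -1.23
endloop
endfacet
facet normal 0.438 -0.765 -0.473
outer loop
vertex -1.821 2.21 -1.506
vertex -2.43 2.228 -2.099
vertex -0.744 3.485 -2.57
endloop
endfacet
facet normal -0.543 -0.644 0.538
outer loop
vertex -1.821 2.21 -1.506
vertex -2.628 3.617 -0.636
vertex -2.43 2.228 -2.099
endloop
endfacet
facet normal -0.439 0.765 0.472
outer loop
vertex -3.236 3.635 -1.23
vertex -2.628 3.617 -0.636
vertex -2.159 4.91 -2.294
endloop
endfacet
facet normal 0.543 0.644 -0.539
outer loop
vertex -1.55 4.892 -1.701
vertex -0.744 3.485 -2.57
vertex -2.159 4.91 -2.294
endloop
endfacet
facet normal -0.438 0.765 0.473
outer loop
vertex -2.159 4.91 -2.294
vertex -2.628 3.617 -0.636
vertex -1.55 4.892 -1.701
endloop
endfacet
facet normal 0.715 -0.022 0.698
outer loop
vertex -1.55 4.892 -1.701
vertex -1.821 2.21 -1.506
vertex -0.744 3.485 -2.57
endloop
endfacet
facet normal 0.715 -0.022 0.698
outer loop
vertex -2.628 3.617 -0.636
vertex -1.821 2.21 -1.506
vertex -1.55 4.892 -1.701
endloop
endfacet

endsolid


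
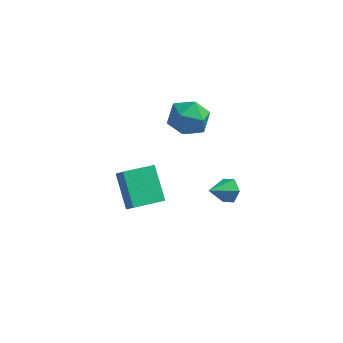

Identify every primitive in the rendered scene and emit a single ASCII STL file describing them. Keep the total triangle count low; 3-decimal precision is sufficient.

solid 
facet normal 0.400 0.894 -0.204
outer loop
vertex -1.729 2.941 2.505
vertex -2.105 3.346 3.545
vertex -1.041 2.85 3.456
endloop
endfacet
facet normal 0.768 0.372 -0.520
outer loop
vertex -1.729 2.941 2.505
vertex -1.041 2.85 3.456
vertex -1.119 1.952 2.698
endloop
endfacet
facet normal 0.322 0.014 -0.947
outer loop
vertex -1.729 2.941 2.505
vertex -1.119 1.952 2.698
vertex -2.232 1.893 2.319
endloop
endfacet
facet normal -0.323 0.314 -0.893
outer loop
vertex -1.729 2.941 2.505
vertex -2.232 1.893 2.319
vertex -2.842 2.754 2.842
endloop
endfacet
facet normal -0.275 0.858 -0.434
outer loop
vertex -1.729 2.941 2.505
vertex -2.842 2.754 2.842
vertex -2.105 3.346 3.545
endloop
endfacet
facet normal 0.997 -0.075 -0.014
outer loop
vertex -1.119 1.952 2.698
vertex -1.041 2.85 3.456
vertex -1.118 1.746 3.858
endloop
endfacet
facet normal 0.400 0.769 0.499
outer loop
vertex -1.041 2.85 3.456
vertex -2.105 3.346 3.545
vertex -1.728 2.607 4.381
endloop
endfacet
facet normal -0.692 0.711 0.127
outer loop
vertex -2.105 3.346 3.545
vertex -2.842 2.754 2.842
vertex -2.841 2.548 4.002
endloop
endfacet
facet normal -0.769 -0.171 -0.616
outer loop
vertex -2.842 2.754 2.842
vertex -2.232 1.893 2.319
vertex -2.919 1.65 3.244
endloop
endfacet
facet normal 0.274 -0.656 -0.703
outer loop
vertex -2.232 1.893 2.319
vertex -1.119 1.952 2.698
vertex -1.855 1.154 3.155
endloop
endfacet
facet normal 0.323 -0.314 0.893
outer loop
vertex -2.231 1.559 4.195
vertex -1.118 1.746 3.858
vertex -1.728 2.607 4.381
endloop
endfacet
facet normal -0.322 -0.014 0.947
outer loop
vertex -2.231 1.559 4.195
vertex -1.728 2.607 4.381
vertex -2.841 2.548 4.002
endloop
endfacet
facet normal -0.768 -0.372 0.520
outer loop
vertex -2.231 1.559 4.195
vertex -2.841 2.548 4.002
vertex -2.919 1.65 3.244
endloop
endfacet
facet normal -0.400 -0.894 0.204
outer loop
vertex -2.231 1.559 4.195
vertex -2.919 1.65 3.244
vertex -1.855 1.154 3.155
endloop
endfacet
facet normal 0.275 -0.858 0.434
outer loop
vertex -2.231 1.559 4.195
vertex -1.855 1.154 3.155
vertex -1.118 1.746 3.858
endloop
endfacet
facet normal 0.769 0.171 0.616
outer loop
vertex -1.728 2.607 4.381
vertex -1.118 1.746 3.858
vertex -1.041 2.85 3.456
endloop
endfacet
facet normal -0.274 0.656 0.703
outer loop
vertex -2.841 2.548 4.002
vertex -1.728 2.607 4.381
vertex -2.105 3.346 3.545
endloop
endfacet
facet normal -0.997 0.075 0.014
outer loop
vertex -2.919 1.65 3.244
vertex -2.841 2.548 4.002
vertex -2.842 2.754 2.842
endloop
endfacet
facet normal -0.400 -0.769 -0.499
outer loop
vertex -1.855 1.154 3.155
vertex -2.919 1.65 3.244
vertex -2.232 1.893 2.319
endloop
endfacet
facet normal 0.692 -0.711 -0.127
outer loop
vertex -1.118 1.746 3.858
vertex -1.855 1.154 3.155
vertex -1.119 1.952 2.698
endloop
endfacet
facet normal -0.747 -0.648 0.148
outer loop
vertex -4.727 0.012 0.357
vertex -5.225 0.414 -0.398
vertex -3.816 -1.341 -0.965
endloop
endfacet
facet normal 0.503 -0.407 0.763
outer loop
vertex -2.515 -0.214 -1.222
vertex -4.727 0.012 0.357
vertex -3.816 -1.341 -0.965
endloop
endfacet
facet normal -0.748 -0.648 0.147
outer loop
vertex -3.816 -1.341 -0.965
vertex -5.225 0.414 -0.398
vertex -4.313 -0.939 -1.72
endloop
endfacet
facet normal 0.434 -0.645 -0.629
outer loop
vertex -4.313 -0.939 -1.72
vertex -2.515 -0.214 -1.222
vertex -3.816 -1.341 -0.965
endloop
endfacet
facet normal -0.434 0.645 0.629
outer loop
vertex -4.727 0.012 0.357
vertex -3.924 1.541 -0.655
vertex -5.225 0.414 -0.398
endloop
endfacet
facet normal 0.503 -0.406 0.763
outer loop
vertex -3.427 1.139 0.1
vertex -4.727 0.012 0.357
vertex -2.515 -0.214 -1.222
endloop
endfacet
facet normal -0.434 0.645 0.629
outer loop
vertex -3.427 1.139 0.1
vertex -3.924 1.541 -0.655
vertex -4.727 0.012 0.357
endloop
endfacet
facet normal -0.503 0.406 -0.763
outer loop
vertex -5.225 0.414 -0.398
vertex -3.924 1.541 -0.655
vertex -4.313 -0.939 -1.72
endloop
endfacet
facet normal 0.434 -0.644 -0.629
outer loop
vertex -3.013 0.188 -1.977
vertex -2.515 -0.214 -1.222
vertex -4.313 -0.939 -1.72
endloop
endfacet
facet normal -0.503 0.406 -0.763
outer loop
vertex -4.313 -0.939 -1.72
vertex -3.924 1.541 -0.655
vertex -3.013 0.188 -1.977
endloop
endfacet
facet normal 0.747 0.648 -0.148
outer loop
vertex -3.013 0.188 -1.977
vertex -3.427 1.139 0.1
vertex -2.515 -0.214 -1.222
endloop
endfacet
facet normal 0.748 0.647 -0.147
outer loop
vertex -3.924 1.541 -0.655
vertex -3.427 1.139 0.1
vertex -3.013 0.188 -1.977
endloop
endfacet
facet normal 0.570 0.631 -0.527
outer loop
vertex 0.369 2.47 -3.536
vertex -0.054 3.071 -3.274
vertex 0.575 2.834 -2.877
endloop
endfacet
facet normal 0.467 -0.828 0.311
outer loop
vertex 0.369 2.47 -3.536
vertex 0.575 2.834 -2.877
vertex -0.886 2.149 -2.506
endloop
endfacet
facet normal 0.570 0.633 -0.525
outer loop
vertex 0.575 2.834 -2.877
vertex -0.054 3.071 -3.274
vertex 0.151 3.434 -2.614
endloop
endfacet
facet normal 0.321 -0.181 0.930
outer loop
vertex 0.575 2.834 -2.877
vertex 0.151 3.434 -2.614
vertex -0.886 2.149 -2.506
endloop
endfacet
facet normal 0.570 0.632 -0.525
outer loop
vertex 0.151 3.434 -2.614
vertex -0.054 3.071 -3.274
vertex -0.477 3.671 -3.011
endloop
endfacet
facet normal -0.386 0.382 0.839
outer loop
vertex 0.151 3.434 -2.614
vertex -0.477 3.671 -3.011
vertex -0.886 2.149 -2.506
endloop
endfacet
facet normal 0.570 0.632 -0.525
outer loop
vertex -0.477 3.671 -3.011
vertex -0.054 3.071 -3.274
vertex -0.682 3.308 -3.67
endloop
endfacet
facet normal -0.946 0.297 0.130
outer loop
vertex -0.477 3.671 -3.011
vertex -0.682 3.308 -3.67
vertex -0.886 2.149 -2.506
endloop
endfacet
facet normal 0.570 0.632 -0.525
outer loop
vertex -0.682 3.308 -3.67
vertex -0.054 3.071 -3.274
vertex -0.259 2.708 -3.933
endloop
endfacet
facet normal -0.800 -0.350 -0.488
outer loop
vertex -0.682 3.308 -3.67
vertex -0.259 2.708 -3.933
vertex -0.886 2.149 -2.506
endloop
endfacet
facet normal 0.571 0.631 -0.525
outer loop
vertex -0.259 2.708 -3.933
vertex -0.054 3.071 -3.274
vertex 0.369 2.47 -3.536
endloop
endfacet
facet normal -0.094 -0.912 -0.399
outer loop
vertex -0.259 2.708 -3.933
vertex 0.369 2.47 -3.536
vertex -0.886 2.149 -2.506
endloop
endfacet

endsolid


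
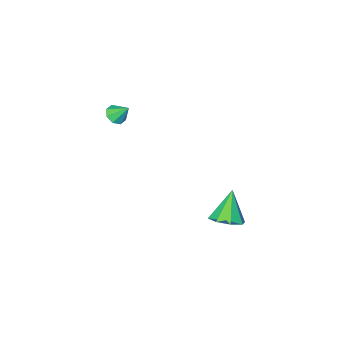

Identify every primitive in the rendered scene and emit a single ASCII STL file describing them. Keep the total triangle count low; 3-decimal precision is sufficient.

solid 
facet normal 0.443 0.329 -0.834
outer loop
vertex -1.427 2.489 -4.101
vertex -2.274 2.284 -4.632
vertex -1.92 3.095 -4.124
endloop
endfacet
facet normal 0.384 0.345 0.857
outer loop
vertex -1.427 2.489 -4.101
vertex -1.92 3.095 -4.124
vertex -3.146 1.636 -2.988
endloop
endfacet
facet normal 0.442 0.329 -0.834
outer loop
vertex -1.92 3.095 -4.124
vertex -2.274 2.284 -4.632
vertex -2.62 3.225 -4.444
endloop
endfacet
facet normal -0.187 0.697 0.693
outer loop
vertex -1.92 3.095 -4.124
vertex -2.62 3.225 -4.444
vertex -3.146 1.636 -2.988
endloop
endfacet
facet normal 0.443 0.329 -0.834
outer loop
vertex -2.62 3.225 -4.444
vertex -2.274 2.284 -4.632
vertex -3.117 2.804 -4.874
endloop
endfacet
facet normal -0.760 0.557 0.333
outer loop
vertex -2.62 3.225 -4.444
vertex -3.117 2.804 -4.874
vertex -3.146 1.636 -2.988
endloop
endfacet
facet normal 0.443 0.329 -0.834
outer loop
vertex -3.117 2.804 -4.874
vertex -2.274 2.284 -4.632
vertex -3.12 2.079 -5.162
endloop
endfacet
facet normal -1.000 0.008 -0.010
outer loop
vertex -3.117 2.804 -4.874
vertex -3.12 2.079 -5.162
vertex -3.146 1.636 -2.988
endloop
endfacet
facet normal 0.443 0.328 -0.834
outer loop
vertex -3.12 2.079 -5.162
vertex -2.274 2.284 -4.632
vertex -2.628 1.473 -5.139
endloop
endfacet
facet normal -0.766 -0.627 -0.137
outer loop
vertex -3.12 2.079 -5.162
vertex -2.628 1.473 -5.139
vertex -3.146 1.636 -2.988
endloop
endfacet
facet normal 0.442 0.329 -0.834
outer loop
vertex -2.628 1.473 -5.139
vertex -2.274 2.284 -4.632
vertex -1.928 1.343 -4.819
endloop
endfacet
facet normal -0.195 -0.980 0.027
outer loop
vertex -2.628 1.473 -5.139
vertex -1.928 1.343 -4.819
vertex -3.146 1.636 -2.988
endloop
endfacet
facet normal 0.443 0.329 -0.834
outer loop
vertex -1.928 1.343 -4.819
vertex -2.274 2.284 -4.632
vertex -1.431 1.764 -4.389
endloop
endfacet
facet normal 0.378 -0.841 0.386
outer loop
vertex -1.928 1.343 -4.819
vertex -1.431 1.764 -4.389
vertex -3.146 1.636 -2.988
endloop
endfacet
facet normal 0.443 0.329 -0.834
outer loop
vertex -1.431 1.764 -4.389
vertex -2.274 2.284 -4.632
vertex -1.427 2.489 -4.101
endloop
endfacet
facet normal 0.618 -0.293 0.730
outer loop
vertex -1.431 1.764 -4.389
vertex -1.427 2.489 -4.101
vertex -3.146 1.636 -2.988
endloop
endfacet
facet normal 0.279 -0.596 -0.752
outer loop
vertex 1.973 -2.561 2.973
vertex 1.355 -2.602 2.776
vertex 1.853 -2.206 2.647
endloop
endfacet
facet normal 0.702 0.596 0.391
outer loop
vertex 1.973 -2.561 2.973
vertex 1.853 -2.206 2.647
vertex 1.025 -1.898 3.664
endloop
endfacet
facet normal 0.279 -0.597 -0.752
outer loop
vertex 1.853 -2.206 2.647
vertex 1.355 -2.602 2.776
vertex 1.442 -2.082 2.396
endloop
endfacet
facet normal 0.309 0.950 -0.036
outer loop
vertex 1.853 -2.206 2.647
vertex 1.442 -2.082 2.396
vertex 1.025 -1.898 3.664
endloop
endfacet
facet normal 0.279 -0.597 -0.753
outer loop
vertex 1.442 -2.082 2.396
vertex 1.355 -2.602 2.776
vertex 0.979 -2.263 2.368
endloop
endfacet
facet normal -0.340 0.908 -0.244
outer loop
vertex 1.442 -2.082 2.396
vertex 0.979 -2.263 2.368
vertex 1.025 -1.898 3.664
endloop
endfacet
facet normal 0.280 -0.596 -0.753
outer loop
vertex 0.979 -2.263 2.368
vertex 1.355 -2.602 2.776
vertex 0.737 -2.643 2.579
endloop
endfacet
facet normal -0.865 0.491 -0.108
outer loop
vertex 0.979 -2.263 2.368
vertex 0.737 -2.643 2.579
vertex 1.025 -1.898 3.664
endloop
endfacet
facet normal 0.279 -0.597 -0.752
outer loop
vertex 0.737 -2.643 2.579
vertex 1.355 -2.602 2.776
vertex 0.856 -2.999 2.906
endloop
endfacet
facet normal -0.956 -0.053 0.290
outer loop
vertex 0.737 -2.643 2.579
vertex 0.856 -2.999 2.906
vertex 1.025 -1.898 3.664
endloop
endfacet
facet normal 0.279 -0.597 -0.753
outer loop
vertex 0.856 -2.999 2.906
vertex 1.355 -2.602 2.776
vertex 1.268 -3.122 3.156
endloop
endfacet
facet normal -0.559 -0.410 0.720
outer loop
vertex 0.856 -2.999 2.906
vertex 1.268 -3.122 3.156
vertex 1.025 -1.898 3.664
endloop
endfacet
facet normal 0.279 -0.597 -0.752
outer loop
vertex 1.268 -3.122 3.156
vertex 1.355 -2.602 2.776
vertex 1.73 -2.941 3.184
endloop
endfacet
facet normal 0.088 -0.367 0.926
outer loop
vertex 1.268 -3.122 3.156
vertex 1.73 -2.941 3.184
vertex 1.025 -1.898 3.664
endloop
endfacet
facet normal 0.279 -0.596 -0.752
outer loop
vertex 1.73 -2.941 3.184
vertex 1.355 -2.602 2.776
vertex 1.973 -2.561 2.973
endloop
endfacet
facet normal 0.610 0.049 0.791
outer loop
vertex 1.73 -2.941 3.184
vertex 1.973 -2.561 2.973
vertex 1.025 -1.898 3.664
endloop
endfacet

endsolid


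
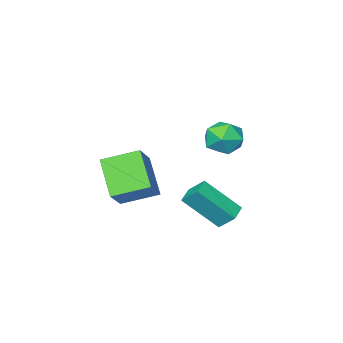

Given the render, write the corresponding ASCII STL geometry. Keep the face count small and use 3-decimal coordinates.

solid 
facet normal 0.282 0.956 -0.083
outer loop
vertex -0.596 -0.272 -1.349
vertex -1.172 -0.038 -0.609
vertex -0.254 -0.294 -0.444
endloop
endfacet
facet normal 0.805 0.517 -0.291
outer loop
vertex -0.596 -0.272 -1.349
vertex -0.254 -0.294 -0.444
vertex -0.025 -1.0 -1.065
endloop
endfacet
facet normal 0.555 0.114 -0.824
outer loop
vertex -0.596 -0.272 -1.349
vertex -0.025 -1.0 -1.065
vertex -0.802 -1.179 -1.613
endloop
endfacet
facet normal -0.122 0.303 -0.945
outer loop
vertex -0.596 -0.272 -1.349
vertex -0.802 -1.179 -1.613
vertex -1.511 -0.585 -1.331
endloop
endfacet
facet normal -0.291 0.823 -0.487
outer loop
vertex -0.596 -0.272 -1.349
vertex -1.511 -0.585 -1.331
vertex -1.172 -0.038 -0.609
endloop
endfacet
facet normal 0.963 0.087 0.256
outer loop
vertex -0.025 -1.0 -1.065
vertex -0.254 -0.294 -0.444
vertex -0.249 -1.215 -0.149
endloop
endfacet
facet normal 0.116 0.797 0.593
outer loop
vertex -0.254 -0.294 -0.444
vertex -1.172 -0.038 -0.609
vertex -0.958 -0.621 0.133
endloop
endfacet
facet normal -0.810 0.583 -0.061
outer loop
vertex -1.172 -0.038 -0.609
vertex -1.511 -0.585 -1.331
vertex -1.735 -0.8 -0.415
endloop
endfacet
facet normal -0.537 -0.260 -0.803
outer loop
vertex -1.511 -0.585 -1.331
vertex -0.802 -1.179 -1.613
vertex -1.506 -1.506 -1.036
endloop
endfacet
facet normal 0.558 -0.567 -0.606
outer loop
vertex -0.802 -1.179 -1.613
vertex -0.025 -1.0 -1.065
vertex -0.588 -1.762 -0.871
endloop
endfacet
facet normal 0.122 -0.303 0.945
outer loop
vertex -1.164 -1.528 -0.131
vertex -0.249 -1.215 -0.149
vertex -0.958 -0.621 0.133
endloop
endfacet
facet normal -0.555 -0.114 0.824
outer loop
vertex -1.164 -1.528 -0.131
vertex -0.958 -0.621 0.133
vertex -1.735 -0.8 -0.415
endloop
endfacet
facet normal -0.805 -0.517 0.291
outer loop
vertex -1.164 -1.528 -0.131
vertex -1.735 -0.8 -0.415
vertex -1.506 -1.506 -1.036
endloop
endfacet
facet normal -0.282 -0.956 0.083
outer loop
vertex -1.164 -1.528 -0.131
vertex -1.506 -1.506 -1.036
vertex -0.588 -1.762 -0.871
endloop
endfacet
facet normal 0.291 -0.823 0.487
outer loop
vertex -1.164 -1.528 -0.131
vertex -0.588 -1.762 -0.871
vertex -0.249 -1.215 -0.149
endloop
endfacet
facet normal 0.537 0.260 0.803
outer loop
vertex -0.958 -0.621 0.133
vertex -0.249 -1.215 -0.149
vertex -0.254 -0.294 -0.444
endloop
endfacet
facet normal -0.558 0.567 0.606
outer loop
vertex -1.735 -0.8 -0.415
vertex -0.958 -0.621 0.133
vertex -1.172 -0.038 -0.609
endloop
endfacet
facet normal -0.963 -0.087 -0.256
outer loop
vertex -1.506 -1.506 -1.036
vertex -1.735 -0.8 -0.415
vertex -1.511 -0.585 -1.331
endloop
endfacet
facet normal -0.116 -0.797 -0.593
outer loop
vertex -0.588 -1.762 -0.871
vertex -1.506 -1.506 -1.036
vertex -0.802 -1.179 -1.613
endloop
endfacet
facet normal 0.810 -0.583 0.061
outer loop
vertex -0.249 -1.215 -0.149
vertex -0.588 -1.762 -0.871
vertex -0.025 -1.0 -1.065
endloop
endfacet
facet normal -0.833 -0.508 0.219
outer loop
vertex 0.681 -0.228 -2.465
vertex -0.369 0.879 -3.894
vertex 0.924 -0.941 -3.196
endloop
endfacet
facet normal 0.502 -0.530 0.684
outer loop
vertex 1.649 -0.499 -3.386
vertex 0.681 -0.228 -2.465
vertex 0.924 -0.941 -3.196
endloop
endfacet
facet normal -0.833 -0.508 0.218
outer loop
vertex 0.924 -0.941 -3.196
vertex -0.369 0.879 -3.894
vertex -0.125 0.166 -4.625
endloop
endfacet
facet normal 0.232 -0.679 -0.696
outer loop
vertex -0.125 0.166 -4.625
vertex 1.649 -0.499 -3.386
vertex 0.924 -0.941 -3.196
endloop
endfacet
facet normal -0.232 0.679 0.696
outer loop
vertex 0.681 -0.228 -2.465
vertex 0.356 1.321 -4.084
vertex -0.369 0.879 -3.894
endloop
endfacet
facet normal 0.502 -0.529 0.684
outer loop
vertex 1.405 0.214 -2.655
vertex 0.681 -0.228 -2.465
vertex 1.649 -0.499 -3.386
endloop
endfacet
facet normal -0.232 0.679 0.696
outer loop
vertex 1.405 0.214 -2.655
vertex 0.356 1.321 -4.084
vertex 0.681 -0.228 -2.465
endloop
endfacet
facet normal -0.502 0.529 -0.684
outer loop
vertex -0.369 0.879 -3.894
vertex 0.356 1.321 -4.084
vertex -0.125 0.166 -4.625
endloop
endfacet
facet normal 0.232 -0.679 -0.696
outer loop
vertex 0.599 0.608 -4.815
vertex 1.649 -0.499 -3.386
vertex -0.125 0.166 -4.625
endloop
endfacet
facet normal -0.503 0.529 -0.683
outer loop
vertex -0.125 0.166 -4.625
vertex 0.356 1.321 -4.084
vertex 0.599 0.608 -4.815
endloop
endfacet
facet normal 0.833 0.509 -0.218
outer loop
vertex 0.599 0.608 -4.815
vertex 1.405 0.214 -2.655
vertex 1.649 -0.499 -3.386
endloop
endfacet
facet normal 0.833 0.508 -0.218
outer loop
vertex 0.356 1.321 -4.084
vertex 1.405 0.214 -2.655
vertex 0.599 0.608 -4.815
endloop
endfacet
facet normal -0.625 -0.421 -0.657
outer loop
vertex 1.511 -5.555 -3.595
vertex 0.204 -4.509 -3.021
vertex 2.035 -4.124 -5.01
endloop
endfacet
facet normal 0.738 -0.591 -0.325
outer loop
vertex 3.036 -3.451 -3.959
vertex 1.511 -5.555 -3.595
vertex 2.035 -4.124 -5.01
endloop
endfacet
facet normal -0.625 -0.421 -0.657
outer loop
vertex 2.035 -4.124 -5.01
vertex 0.204 -4.509 -3.021
vertex 0.728 -3.078 -4.436
endloop
endfacet
facet normal 0.252 0.688 -0.680
outer loop
vertex 0.728 -3.078 -4.436
vertex 3.036 -3.451 -3.959
vertex 2.035 -4.124 -5.01
endloop
endfacet
facet normal -0.252 -0.688 0.680
outer loop
vertex 1.511 -5.555 -3.595
vertex 1.205 -3.836 -1.97
vertex 0.204 -4.509 -3.021
endloop
endfacet
facet normal 0.738 -0.591 -0.325
outer loop
vertex 2.512 -4.882 -2.544
vertex 1.511 -5.555 -3.595
vertex 3.036 -3.451 -3.959
endloop
endfacet
facet normal -0.252 -0.688 0.680
outer loop
vertex 2.512 -4.882 -2.544
vertex 1.205 -3.836 -1.97
vertex 1.511 -5.555 -3.595
endloop
endfacet
facet normal -0.738 0.591 0.325
outer loop
vertex 0.204 -4.509 -3.021
vertex 1.205 -3.836 -1.97
vertex 0.728 -3.078 -4.436
endloop
endfacet
facet normal 0.252 0.688 -0.680
outer loop
vertex 1.729 -2.405 -3.385
vertex 3.036 -3.451 -3.959
vertex 0.728 -3.078 -4.436
endloop
endfacet
facet normal -0.738 0.591 0.325
outer loop
vertex 0.728 -3.078 -4.436
vertex 1.205 -3.836 -1.97
vertex 1.729 -2.405 -3.385
endloop
endfacet
facet normal 0.625 0.421 0.657
outer loop
vertex 1.729 -2.405 -3.385
vertex 2.512 -4.882 -2.544
vertex 3.036 -3.451 -3.959
endloop
endfacet
facet normal 0.625 0.421 0.657
outer loop
vertex 1.205 -3.836 -1.97
vertex 2.512 -4.882 -2.544
vertex 1.729 -2.405 -3.385
endloop
endfacet

endsolid
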